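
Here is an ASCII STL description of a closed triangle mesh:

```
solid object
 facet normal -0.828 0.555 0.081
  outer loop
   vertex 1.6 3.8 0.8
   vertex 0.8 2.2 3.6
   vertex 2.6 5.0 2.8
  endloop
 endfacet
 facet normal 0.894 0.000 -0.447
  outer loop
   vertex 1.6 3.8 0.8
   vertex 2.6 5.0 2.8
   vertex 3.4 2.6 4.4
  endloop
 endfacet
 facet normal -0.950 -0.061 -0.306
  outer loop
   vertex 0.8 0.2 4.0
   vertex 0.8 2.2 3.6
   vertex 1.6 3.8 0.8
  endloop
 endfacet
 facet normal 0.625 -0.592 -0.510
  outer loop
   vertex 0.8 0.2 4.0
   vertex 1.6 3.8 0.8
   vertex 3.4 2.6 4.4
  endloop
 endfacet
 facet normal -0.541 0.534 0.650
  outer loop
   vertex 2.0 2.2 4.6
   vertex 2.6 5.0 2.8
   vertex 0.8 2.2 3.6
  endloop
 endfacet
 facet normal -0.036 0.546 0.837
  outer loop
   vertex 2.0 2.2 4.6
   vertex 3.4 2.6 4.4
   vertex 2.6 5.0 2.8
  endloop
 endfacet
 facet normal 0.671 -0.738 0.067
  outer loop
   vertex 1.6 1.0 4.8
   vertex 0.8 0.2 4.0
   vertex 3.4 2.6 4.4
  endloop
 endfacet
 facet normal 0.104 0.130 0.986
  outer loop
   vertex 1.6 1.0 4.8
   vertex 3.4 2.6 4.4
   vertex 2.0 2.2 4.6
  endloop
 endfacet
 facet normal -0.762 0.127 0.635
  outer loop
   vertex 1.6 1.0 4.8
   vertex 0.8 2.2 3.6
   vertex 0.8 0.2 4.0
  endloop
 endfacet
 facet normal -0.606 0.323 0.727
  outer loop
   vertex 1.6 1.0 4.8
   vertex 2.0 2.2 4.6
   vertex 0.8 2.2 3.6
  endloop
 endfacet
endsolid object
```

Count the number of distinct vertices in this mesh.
7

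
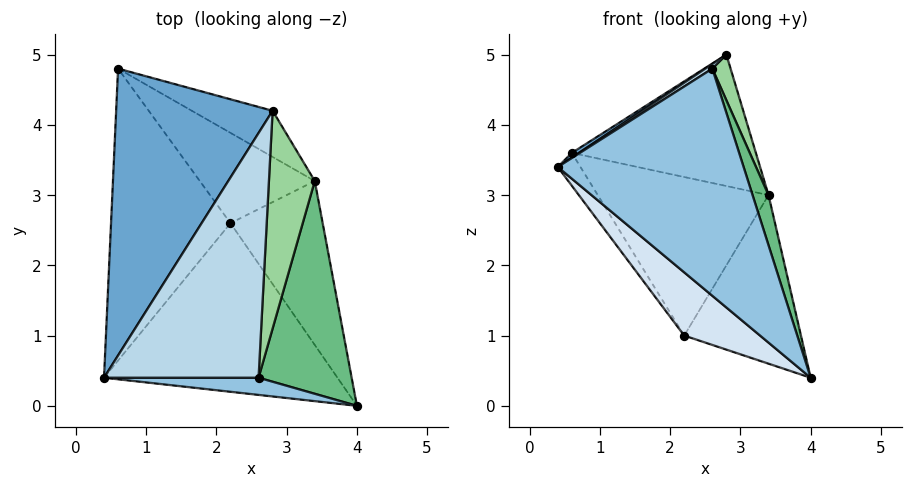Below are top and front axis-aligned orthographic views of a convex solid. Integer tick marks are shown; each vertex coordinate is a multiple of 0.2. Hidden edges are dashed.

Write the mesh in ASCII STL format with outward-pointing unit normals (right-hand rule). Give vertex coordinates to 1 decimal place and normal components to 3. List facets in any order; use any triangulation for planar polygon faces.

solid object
 facet normal -0.539 -0.014 0.842
  outer loop
   vertex 2.8 4.2 5.0
   vertex 0.6 4.8 3.6
   vertex 0.4 0.4 3.4
  endloop
 endfacet
 facet normal -0.048 -0.996 0.075
  outer loop
   vertex 2.6 0.4 4.8
   vertex 0.4 0.4 3.4
   vertex 4.0 0.0 0.4
  endloop
 endfacet
 facet normal -0.537 -0.016 0.844
  outer loop
   vertex 2.6 0.4 4.8
   vertex 2.8 4.2 5.0
   vertex 0.4 0.4 3.4
  endloop
 endfacet
 facet normal -0.634 -0.272 -0.724
  outer loop
   vertex 2.2 2.6 1.0
   vertex 4.0 0.0 0.4
   vertex 0.4 0.4 3.4
  endloop
 endfacet
 facet normal -0.825 0.063 -0.561
  outer loop
   vertex 2.2 2.6 1.0
   vertex 0.4 0.4 3.4
   vertex 0.6 4.8 3.6
  endloop
 endfacet
 facet normal 0.424 0.855 -0.300
  outer loop
   vertex 3.4 3.2 3.0
   vertex 0.6 4.8 3.6
   vertex 2.8 4.2 5.0
  endloop
 endfacet
 facet normal 0.364 0.809 -0.461
  outer loop
   vertex 3.4 3.2 3.0
   vertex 2.2 2.6 1.0
   vertex 0.6 4.8 3.6
  endloop
 endfacet
 facet normal 0.626 0.559 -0.543
  outer loop
   vertex 3.4 3.2 3.0
   vertex 4.0 0.0 0.4
   vertex 2.2 2.6 1.0
  endloop
 endfacet
 facet normal 0.948 -0.073 0.308
  outer loop
   vertex 3.4 3.2 3.0
   vertex 2.6 0.4 4.8
   vertex 4.0 0.0 0.4
  endloop
 endfacet
 facet normal 0.946 -0.066 0.317
  outer loop
   vertex 3.4 3.2 3.0
   vertex 2.8 4.2 5.0
   vertex 2.6 0.4 4.8
  endloop
 endfacet
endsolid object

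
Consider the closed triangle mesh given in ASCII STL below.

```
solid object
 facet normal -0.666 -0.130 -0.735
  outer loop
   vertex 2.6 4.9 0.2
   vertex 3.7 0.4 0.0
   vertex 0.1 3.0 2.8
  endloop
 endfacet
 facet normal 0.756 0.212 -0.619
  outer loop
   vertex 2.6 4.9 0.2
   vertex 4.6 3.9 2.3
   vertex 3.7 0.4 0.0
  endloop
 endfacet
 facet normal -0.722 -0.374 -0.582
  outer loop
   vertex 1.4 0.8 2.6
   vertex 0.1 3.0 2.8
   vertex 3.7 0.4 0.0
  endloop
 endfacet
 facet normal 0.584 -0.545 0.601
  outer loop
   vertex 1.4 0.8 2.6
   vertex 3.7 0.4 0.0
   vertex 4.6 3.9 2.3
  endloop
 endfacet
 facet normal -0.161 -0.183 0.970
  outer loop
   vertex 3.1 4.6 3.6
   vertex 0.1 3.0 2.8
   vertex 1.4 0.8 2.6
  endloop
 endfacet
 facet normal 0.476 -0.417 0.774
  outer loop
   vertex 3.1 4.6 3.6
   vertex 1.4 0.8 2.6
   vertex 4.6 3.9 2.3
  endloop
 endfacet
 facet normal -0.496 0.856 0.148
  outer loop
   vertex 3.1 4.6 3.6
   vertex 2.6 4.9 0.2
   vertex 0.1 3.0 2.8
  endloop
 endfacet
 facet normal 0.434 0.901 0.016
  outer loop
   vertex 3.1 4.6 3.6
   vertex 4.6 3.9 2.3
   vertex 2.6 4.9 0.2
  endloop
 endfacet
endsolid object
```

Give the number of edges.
12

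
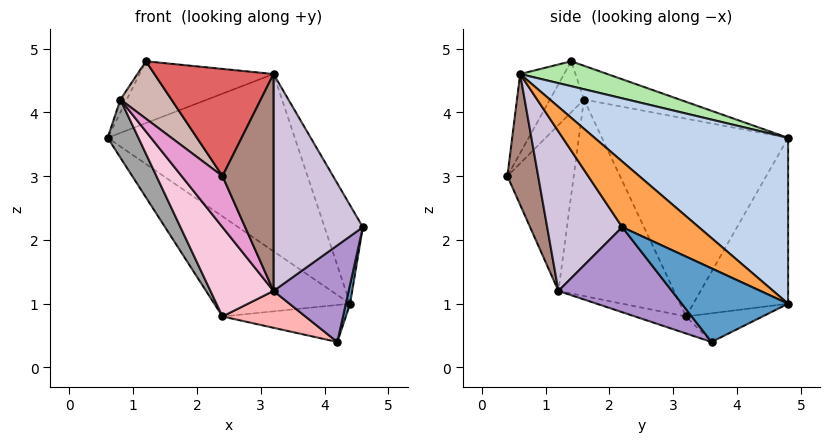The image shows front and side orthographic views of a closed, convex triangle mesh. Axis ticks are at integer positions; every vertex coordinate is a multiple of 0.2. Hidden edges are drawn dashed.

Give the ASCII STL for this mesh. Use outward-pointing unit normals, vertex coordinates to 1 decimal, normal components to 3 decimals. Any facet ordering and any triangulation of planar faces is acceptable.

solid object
 facet normal 0.969 -0.039 -0.245
  outer loop
   vertex 4.4 4.8 1.0
   vertex 4.6 2.2 2.2
   vertex 4.2 3.6 0.4
  endloop
 endfacet
 facet normal 0.496 0.479 0.724
  outer loop
   vertex 4.4 4.8 1.0
   vertex 0.6 4.8 3.6
   vertex 3.2 0.6 4.6
  endloop
 endfacet
 facet normal 0.692 0.346 0.634
  outer loop
   vertex 4.4 4.8 1.0
   vertex 3.2 0.6 4.6
   vertex 4.6 2.2 2.2
  endloop
 endfacet
 facet normal -0.439 0.629 -0.642
  outer loop
   vertex 2.4 3.2 0.8
   vertex 0.6 4.8 3.6
   vertex 4.4 4.8 1.0
  endloop
 endfacet
 facet normal -0.289 0.466 -0.836
  outer loop
   vertex 2.4 3.2 0.8
   vertex 4.4 4.8 1.0
   vertex 4.2 3.6 0.4
  endloop
 endfacet
 facet normal 0.234 0.360 0.903
  outer loop
   vertex 1.2 1.4 4.8
   vertex 3.2 0.6 4.6
   vertex 0.6 4.8 3.6
  endloop
 endfacet
 facet normal -0.332 -0.901 0.279
  outer loop
   vertex 1.2 1.4 4.8
   vertex 2.4 0.4 3.0
   vertex 3.2 0.6 4.6
  endloop
 endfacet
 facet normal -0.156 -0.253 -0.955
  outer loop
   vertex 3.2 1.2 1.2
   vertex 2.4 3.2 0.8
   vertex 4.2 3.6 0.4
  endloop
 endfacet
 facet normal 0.710 -0.470 -0.524
  outer loop
   vertex 3.2 1.2 1.2
   vertex 4.2 3.6 0.4
   vertex 4.6 2.2 2.2
  endloop
 endfacet
 facet normal 0.638 -0.759 -0.134
  outer loop
   vertex 3.2 1.2 1.2
   vertex 4.6 2.2 2.2
   vertex 3.2 0.6 4.6
  endloop
 endfacet
 facet normal 0.511 -0.847 -0.149
  outer loop
   vertex 3.2 1.2 1.2
   vertex 3.2 0.6 4.6
   vertex 2.4 0.4 3.0
  endloop
 endfacet
 facet normal -0.552 -0.829 0.092
  outer loop
   vertex 0.8 1.6 4.2
   vertex 2.4 0.4 3.0
   vertex 1.2 1.4 4.8
  endloop
 endfacet
 facet normal -0.727 -0.447 -0.522
  outer loop
   vertex 0.8 1.6 4.2
   vertex 3.2 1.2 1.2
   vertex 2.4 0.4 3.0
  endloop
 endfacet
 facet normal -0.740 -0.404 -0.538
  outer loop
   vertex 0.8 1.6 4.2
   vertex 2.4 3.2 0.8
   vertex 3.2 1.2 1.2
  endloop
 endfacet
 facet normal -0.868 -0.143 -0.476
  outer loop
   vertex 0.8 1.6 4.2
   vertex 0.6 4.8 3.6
   vertex 2.4 3.2 0.8
  endloop
 endfacet
 facet normal -0.822 0.055 0.566
  outer loop
   vertex 0.8 1.6 4.2
   vertex 1.2 1.4 4.8
   vertex 0.6 4.8 3.6
  endloop
 endfacet
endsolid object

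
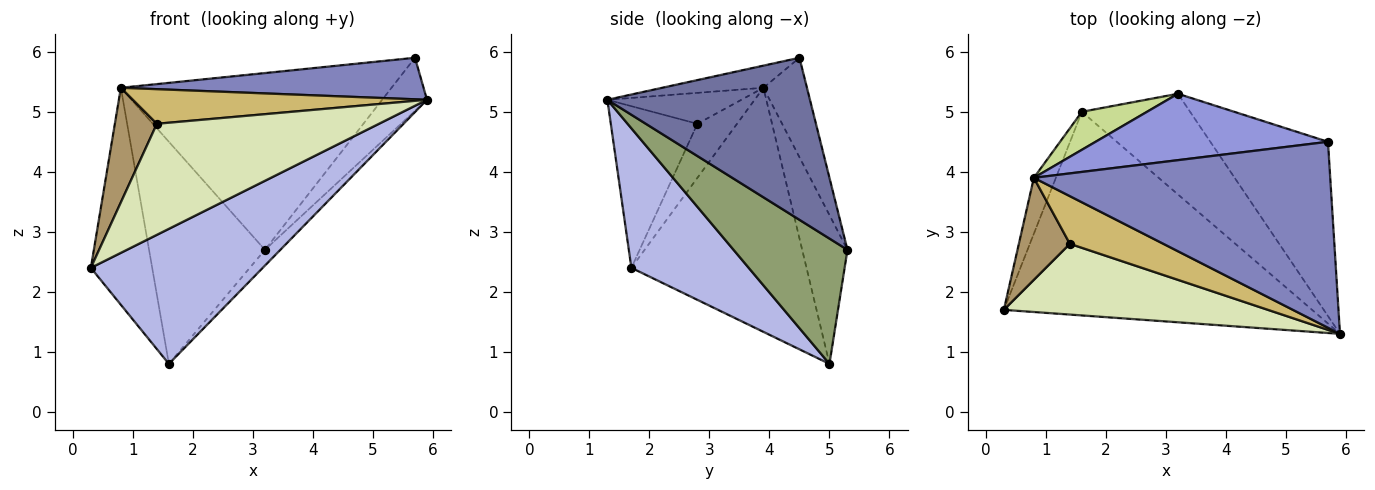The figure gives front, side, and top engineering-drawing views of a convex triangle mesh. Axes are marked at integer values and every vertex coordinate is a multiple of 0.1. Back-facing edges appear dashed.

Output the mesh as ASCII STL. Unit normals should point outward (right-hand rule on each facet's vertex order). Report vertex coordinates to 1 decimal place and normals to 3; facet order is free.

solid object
 facet normal 0.797 0.176 -0.578
  outer loop
   vertex 5.7 4.5 5.9
   vertex 5.9 1.3 5.2
   vertex 3.2 5.3 2.7
  endloop
 endfacet
 facet normal -0.073 -0.217 0.973
  outer loop
   vertex 0.8 3.9 5.4
   vertex 5.9 1.3 5.2
   vertex 5.7 4.5 5.9
  endloop
 endfacet
 facet normal -0.149 0.926 0.348
  outer loop
   vertex 0.8 3.9 5.4
   vertex 5.7 4.5 5.9
   vertex 3.2 5.3 2.7
  endloop
 endfacet
 facet normal 0.353 -0.517 -0.780
  outer loop
   vertex 1.6 5.0 0.8
   vertex 5.9 1.3 5.2
   vertex 0.3 1.7 2.4
  endloop
 endfacet
 facet normal 0.753 0.102 -0.650
  outer loop
   vertex 1.6 5.0 0.8
   vertex 3.2 5.3 2.7
   vertex 5.9 1.3 5.2
  endloop
 endfacet
 facet normal -0.940 0.329 -0.085
  outer loop
   vertex 1.6 5.0 0.8
   vertex 0.3 1.7 2.4
   vertex 0.8 3.9 5.4
  endloop
 endfacet
 facet normal -0.359 0.920 0.157
  outer loop
   vertex 1.6 5.0 0.8
   vertex 0.8 3.9 5.4
   vertex 3.2 5.3 2.7
  endloop
 endfacet
 facet normal -0.312 -0.801 0.510
  outer loop
   vertex 1.4 2.8 4.8
   vertex 0.3 1.7 2.4
   vertex 5.9 1.3 5.2
  endloop
 endfacet
 facet normal -0.576 -0.611 0.544
  outer loop
   vertex 1.4 2.8 4.8
   vertex 0.8 3.9 5.4
   vertex 0.3 1.7 2.4
  endloop
 endfacet
 facet normal -0.259 -0.567 0.782
  outer loop
   vertex 1.4 2.8 4.8
   vertex 5.9 1.3 5.2
   vertex 0.8 3.9 5.4
  endloop
 endfacet
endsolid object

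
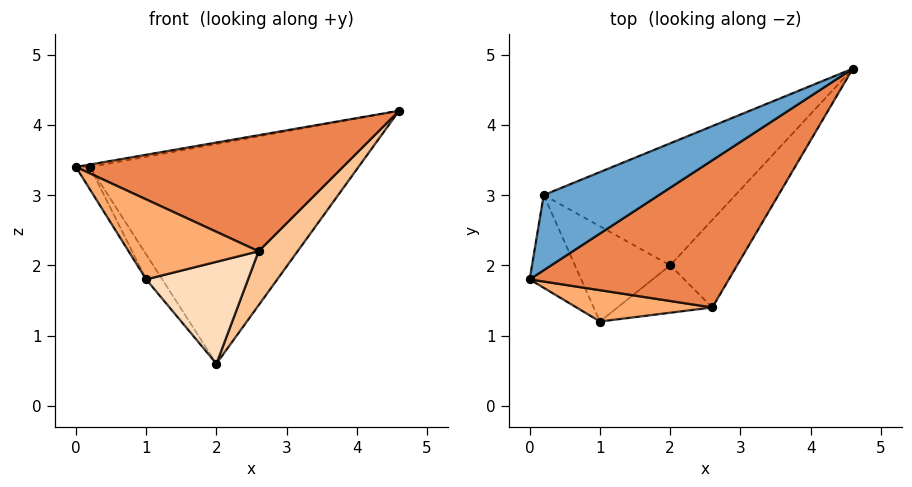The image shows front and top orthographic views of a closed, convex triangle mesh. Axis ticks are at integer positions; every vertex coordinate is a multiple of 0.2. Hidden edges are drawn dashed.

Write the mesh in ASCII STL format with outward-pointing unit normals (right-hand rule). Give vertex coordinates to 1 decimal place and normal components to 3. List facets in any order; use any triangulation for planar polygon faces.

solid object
 facet normal -0.191 0.032 0.981
  outer loop
   vertex 0.2 3.0 3.4
   vertex 0.0 1.8 3.4
   vertex 4.6 4.8 4.2
  endloop
 endfacet
 facet normal -0.260 0.844 -0.469
  outer loop
   vertex 0.2 3.0 3.4
   vertex 4.6 4.8 4.2
   vertex 2.0 2.0 0.6
  endloop
 endfacet
 facet normal -0.816 0.136 -0.561
  outer loop
   vertex 0.2 3.0 3.4
   vertex 1.0 1.2 1.8
   vertex 0.0 1.8 3.4
  endloop
 endfacet
 facet normal -0.806 0.150 -0.572
  outer loop
   vertex 0.2 3.0 3.4
   vertex 2.0 2.0 0.6
   vertex 1.0 1.2 1.8
  endloop
 endfacet
 facet normal 0.258 -0.598 0.759
  outer loop
   vertex 2.6 1.4 2.2
   vertex 4.6 4.8 4.2
   vertex 0.0 1.8 3.4
  endloop
 endfacet
 facet normal 0.025 -0.931 0.365
  outer loop
   vertex 2.6 1.4 2.2
   vertex 0.0 1.8 3.4
   vertex 1.0 1.2 1.8
  endloop
 endfacet
 facet normal 0.867 -0.261 -0.423
  outer loop
   vertex 2.6 1.4 2.2
   vertex 2.0 2.0 0.6
   vertex 4.6 4.8 4.2
  endloop
 endfacet
 facet normal 0.214 -0.886 -0.412
  outer loop
   vertex 2.6 1.4 2.2
   vertex 1.0 1.2 1.8
   vertex 2.0 2.0 0.6
  endloop
 endfacet
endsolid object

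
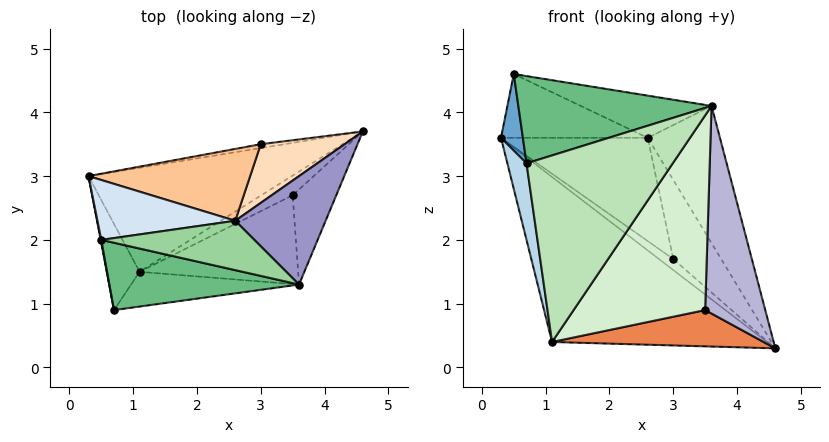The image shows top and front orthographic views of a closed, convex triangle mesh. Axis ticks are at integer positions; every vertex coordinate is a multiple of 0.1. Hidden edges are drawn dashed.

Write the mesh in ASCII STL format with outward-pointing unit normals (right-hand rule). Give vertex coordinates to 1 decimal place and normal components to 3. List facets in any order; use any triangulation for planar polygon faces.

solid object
 facet normal -0.982 -0.189 0.008
  outer loop
   vertex 0.5 2.0 4.6
   vertex 0.3 3.0 3.6
   vertex 0.7 0.9 3.2
  endloop
 endfacet
 facet normal -0.480 0.742 -0.468
  outer loop
   vertex 1.1 1.5 0.4
   vertex 0.3 3.0 3.6
   vertex 4.6 3.7 0.3
  endloop
 endfacet
 facet normal -0.973 -0.153 -0.172
  outer loop
   vertex 1.1 1.5 0.4
   vertex 0.7 0.9 3.2
   vertex 0.3 3.0 3.6
  endloop
 endfacet
 facet normal 0.217 0.712 0.668
  outer loop
   vertex 2.6 2.3 3.6
   vertex 0.3 3.0 3.6
   vertex 0.5 2.0 4.6
  endloop
 endfacet
 facet normal 0.474 -0.774 -0.420
  outer loop
   vertex 3.5 2.7 0.9
   vertex 1.1 1.5 0.4
   vertex 4.6 3.7 0.3
  endloop
 endfacet
 facet normal -0.378 0.874 -0.307
  outer loop
   vertex 3.0 3.5 1.7
   vertex 4.6 3.7 0.3
   vertex 0.3 3.0 3.6
  endloop
 endfacet
 facet normal 0.242 0.796 0.554
  outer loop
   vertex 3.0 3.5 1.7
   vertex 0.3 3.0 3.6
   vertex 2.6 2.3 3.6
  endloop
 endfacet
 facet normal 0.388 0.740 0.549
  outer loop
   vertex 3.0 3.5 1.7
   vertex 2.6 2.3 3.6
   vertex 4.6 3.7 0.3
  endloop
 endfacet
 facet normal -0.080 -0.789 0.609
  outer loop
   vertex 3.6 1.3 4.1
   vertex 0.5 2.0 4.6
   vertex 0.7 0.9 3.2
  endloop
 endfacet
 facet normal 0.260 0.627 0.734
  outer loop
   vertex 3.6 1.3 4.1
   vertex 2.6 2.3 3.6
   vertex 0.5 2.0 4.6
  endloop
 endfacet
 facet normal 0.189 -0.965 -0.180
  outer loop
   vertex 3.6 1.3 4.1
   vertex 0.7 0.9 3.2
   vertex 1.1 1.5 0.4
  endloop
 endfacet
 facet normal 0.476 -0.800 -0.365
  outer loop
   vertex 3.6 1.3 4.1
   vertex 1.1 1.5 0.4
   vertex 3.5 2.7 0.9
  endloop
 endfacet
 facet normal 0.429 0.709 0.560
  outer loop
   vertex 3.6 1.3 4.1
   vertex 4.6 3.7 0.3
   vertex 2.6 2.3 3.6
  endloop
 endfacet
 facet normal 0.514 -0.780 -0.357
  outer loop
   vertex 3.6 1.3 4.1
   vertex 3.5 2.7 0.9
   vertex 4.6 3.7 0.3
  endloop
 endfacet
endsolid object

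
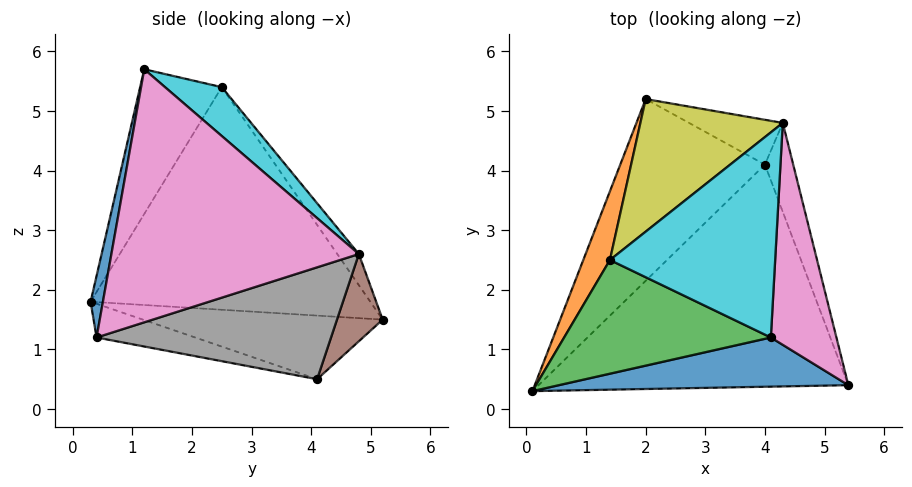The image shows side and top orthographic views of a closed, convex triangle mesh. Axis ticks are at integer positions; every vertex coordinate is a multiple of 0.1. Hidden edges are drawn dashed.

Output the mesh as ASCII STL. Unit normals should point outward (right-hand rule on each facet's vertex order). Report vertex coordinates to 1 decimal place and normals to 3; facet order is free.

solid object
 facet normal 0.040 -0.982 0.186
  outer loop
   vertex 4.1 1.2 5.7
   vertex 0.1 0.3 1.8
   vertex 5.4 0.4 1.2
  endloop
 endfacet
 facet normal -0.924 0.365 0.111
  outer loop
   vertex 1.4 2.5 5.4
   vertex 2.0 5.2 1.5
   vertex 0.1 0.3 1.8
  endloop
 endfacet
 facet normal -0.405 -0.708 0.579
  outer loop
   vertex 1.4 2.5 5.4
   vertex 0.1 0.3 1.8
   vertex 4.1 1.2 5.7
  endloop
 endfacet
 facet normal -0.105 -0.223 -0.969
  outer loop
   vertex 4.0 4.1 0.5
   vertex 5.4 0.4 1.2
   vertex 0.1 0.3 1.8
  endloop
 endfacet
 facet normal -0.401 0.100 -0.911
  outer loop
   vertex 4.0 4.1 0.5
   vertex 0.1 0.3 1.8
   vertex 2.0 5.2 1.5
  endloop
 endfacet
 facet normal 0.317 0.885 -0.340
  outer loop
   vertex 4.3 4.8 2.6
   vertex 4.0 4.1 0.5
   vertex 2.0 5.2 1.5
  endloop
 endfacet
 facet normal 0.956 0.160 0.248
  outer loop
   vertex 4.3 4.8 2.6
   vertex 4.1 1.2 5.7
   vertex 5.4 0.4 1.2
  endloop
 endfacet
 facet normal 0.923 0.305 -0.234
  outer loop
   vertex 4.3 4.8 2.6
   vertex 5.4 0.4 1.2
   vertex 4.0 4.1 0.5
  endloop
 endfacet
 facet normal -0.121 0.825 0.552
  outer loop
   vertex 4.3 4.8 2.6
   vertex 2.0 5.2 1.5
   vertex 1.4 2.5 5.4
  endloop
 endfacet
 facet normal 0.220 0.629 0.745
  outer loop
   vertex 4.3 4.8 2.6
   vertex 1.4 2.5 5.4
   vertex 4.1 1.2 5.7
  endloop
 endfacet
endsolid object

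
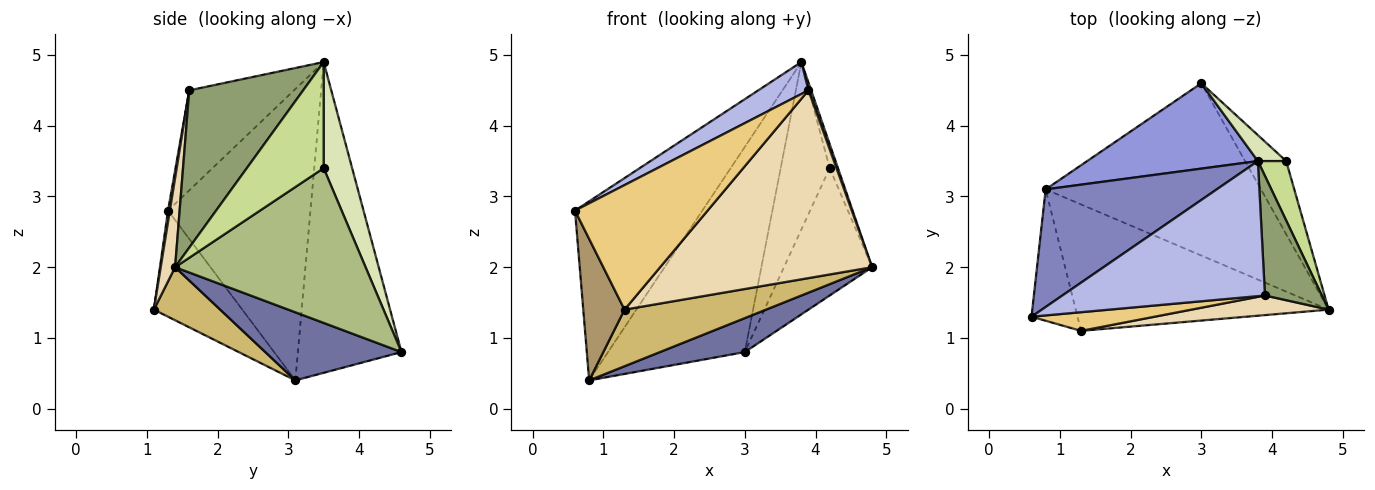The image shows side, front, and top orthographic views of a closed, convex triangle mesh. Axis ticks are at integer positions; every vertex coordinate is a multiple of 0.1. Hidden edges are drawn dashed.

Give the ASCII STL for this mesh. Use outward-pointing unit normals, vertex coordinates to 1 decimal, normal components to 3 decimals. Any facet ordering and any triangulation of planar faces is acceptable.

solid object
 facet normal 0.296 -0.185 -0.937
  outer loop
   vertex 0.8 3.1 0.4
   vertex 3.0 4.6 0.8
   vertex 4.8 1.4 2.0
  endloop
 endfacet
 facet normal -0.683 0.611 0.401
  outer loop
   vertex 0.8 3.1 0.4
   vertex 0.6 1.3 2.8
   vertex 3.8 3.5 4.9
  endloop
 endfacet
 facet normal -0.573 0.757 0.315
  outer loop
   vertex 0.8 3.1 0.4
   vertex 3.8 3.5 4.9
   vertex 3.0 4.6 0.8
  endloop
 endfacet
 facet normal -0.433 -0.207 0.877
  outer loop
   vertex 3.9 1.6 4.5
   vertex 3.8 3.5 4.9
   vertex 0.6 1.3 2.8
  endloop
 endfacet
 facet normal 0.940 -0.022 0.340
  outer loop
   vertex 3.9 1.6 4.5
   vertex 4.8 1.4 2.0
   vertex 3.8 3.5 4.9
  endloop
 endfacet
 facet normal 0.882 0.408 -0.234
  outer loop
   vertex 4.2 3.5 3.4
   vertex 4.8 1.4 2.0
   vertex 3.0 4.6 0.8
  endloop
 endfacet
 facet normal 0.961 0.104 0.256
  outer loop
   vertex 4.2 3.5 3.4
   vertex 3.8 3.5 4.9
   vertex 4.8 1.4 2.0
  endloop
 endfacet
 facet normal 0.498 0.857 0.133
  outer loop
   vertex 4.2 3.5 3.4
   vertex 3.0 4.6 0.8
   vertex 3.8 3.5 4.9
  endloop
 endfacet
 facet normal -0.843 -0.394 -0.366
  outer loop
   vertex 1.3 1.1 1.4
   vertex 0.6 1.3 2.8
   vertex 0.8 3.1 0.4
  endloop
 endfacet
 facet normal 0.188 -0.401 -0.896
  outer loop
   vertex 1.3 1.1 1.4
   vertex 0.8 3.1 0.4
   vertex 4.8 1.4 2.0
  endloop
 endfacet
 facet normal 0.014 -0.989 0.148
  outer loop
   vertex 1.3 1.1 1.4
   vertex 3.9 1.6 4.5
   vertex 0.6 1.3 2.8
  endloop
 endfacet
 facet normal 0.067 -0.992 0.104
  outer loop
   vertex 1.3 1.1 1.4
   vertex 4.8 1.4 2.0
   vertex 3.9 1.6 4.5
  endloop
 endfacet
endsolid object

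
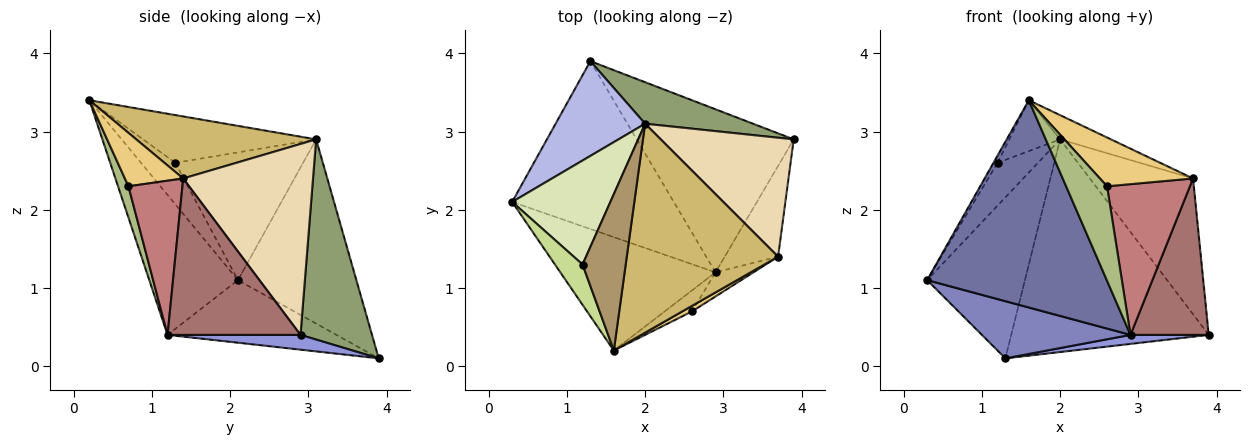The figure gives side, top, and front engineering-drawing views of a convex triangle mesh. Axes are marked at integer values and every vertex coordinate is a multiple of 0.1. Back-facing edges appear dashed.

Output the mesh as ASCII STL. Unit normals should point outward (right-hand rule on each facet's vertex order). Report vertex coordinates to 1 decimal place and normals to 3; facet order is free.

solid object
 facet normal -0.397 -0.805 -0.441
  outer loop
   vertex 2.9 1.2 0.4
   vertex 1.6 0.2 3.4
   vertex 0.3 2.1 1.1
  endloop
 endfacet
 facet normal -0.344 -0.303 -0.889
  outer loop
   vertex 2.9 1.2 0.4
   vertex 0.3 2.1 1.1
   vertex 1.3 3.9 0.1
  endloop
 endfacet
 facet normal 0.094 -0.055 -0.994
  outer loop
   vertex 2.9 1.2 0.4
   vertex 1.3 3.9 0.1
   vertex 3.9 2.9 0.4
  endloop
 endfacet
 facet normal -0.722 0.596 0.351
  outer loop
   vertex 2.0 3.1 2.9
   vertex 1.3 3.9 0.1
   vertex 0.3 2.1 1.1
  endloop
 endfacet
 facet normal 0.335 0.925 0.181
  outer loop
   vertex 2.0 3.1 2.9
   vertex 3.9 2.9 0.4
   vertex 1.3 3.9 0.1
  endloop
 endfacet
 facet normal 0.241 -0.947 -0.211
  outer loop
   vertex 2.6 0.7 2.3
   vertex 1.6 0.2 3.4
   vertex 2.9 1.2 0.4
  endloop
 endfacet
 facet normal -0.829 0.099 0.550
  outer loop
   vertex 1.2 1.3 2.6
   vertex 0.3 2.1 1.1
   vertex 1.6 0.2 3.4
  endloop
 endfacet
 facet normal -0.769 0.243 0.591
  outer loop
   vertex 1.2 1.3 2.6
   vertex 2.0 3.1 2.9
   vertex 0.3 2.1 1.1
  endloop
 endfacet
 facet normal -0.725 0.213 0.655
  outer loop
   vertex 1.2 1.3 2.6
   vertex 1.6 0.2 3.4
   vertex 2.0 3.1 2.9
  endloop
 endfacet
 facet normal 0.377 0.107 0.920
  outer loop
   vertex 3.7 1.4 2.4
   vertex 2.0 3.1 2.9
   vertex 1.6 0.2 3.4
  endloop
 endfacet
 facet normal 0.528 -0.844 0.097
  outer loop
   vertex 3.7 1.4 2.4
   vertex 1.6 0.2 3.4
   vertex 2.6 0.7 2.3
  endloop
 endfacet
 facet normal 0.687 0.546 0.479
  outer loop
   vertex 3.7 1.4 2.4
   vertex 3.9 2.9 0.4
   vertex 2.0 3.1 2.9
  endloop
 endfacet
 facet normal 0.827 -0.486 -0.282
  outer loop
   vertex 3.7 1.4 2.4
   vertex 2.9 1.2 0.4
   vertex 3.9 2.9 0.4
  endloop
 endfacet
 facet normal 0.541 -0.831 -0.133
  outer loop
   vertex 3.7 1.4 2.4
   vertex 2.6 0.7 2.3
   vertex 2.9 1.2 0.4
  endloop
 endfacet
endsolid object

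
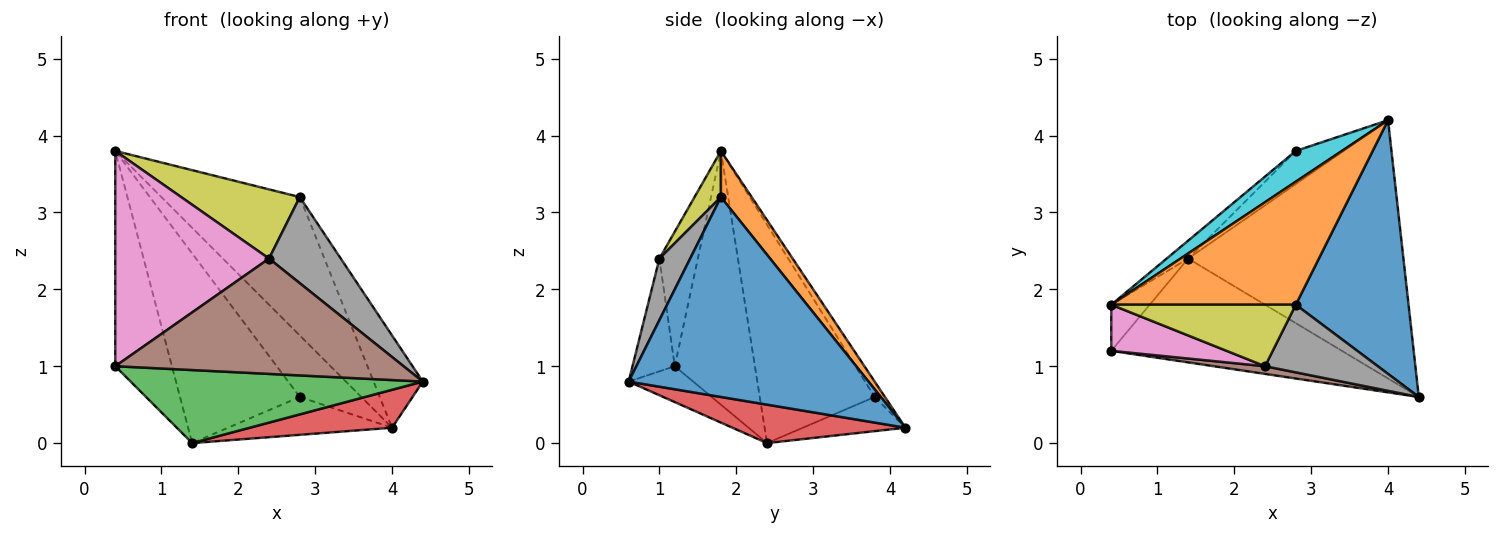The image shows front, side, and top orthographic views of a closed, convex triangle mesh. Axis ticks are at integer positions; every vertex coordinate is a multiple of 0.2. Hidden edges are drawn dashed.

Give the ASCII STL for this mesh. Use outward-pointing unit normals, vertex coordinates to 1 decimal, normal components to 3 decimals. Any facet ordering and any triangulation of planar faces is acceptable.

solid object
 facet normal 0.857 0.176 0.484
  outer loop
   vertex 2.8 1.8 3.2
   vertex 4.4 0.6 0.8
   vertex 4.0 4.2 0.2
  endloop
 endfacet
 facet normal 0.164 0.737 0.655
  outer loop
   vertex 2.8 1.8 3.2
   vertex 4.0 4.2 0.2
   vertex 0.4 1.8 3.8
  endloop
 endfacet
 facet normal -0.126 -0.571 -0.811
  outer loop
   vertex 1.4 2.4 0.0
   vertex 4.4 0.6 0.8
   vertex 0.4 1.2 1.0
  endloop
 endfacet
 facet normal 0.174 -0.143 -0.974
  outer loop
   vertex 1.4 2.4 0.0
   vertex 4.0 4.2 0.2
   vertex 4.4 0.6 0.8
  endloop
 endfacet
 facet normal -0.810 0.573 -0.123
  outer loop
   vertex 1.4 2.4 0.0
   vertex 0.4 1.2 1.0
   vertex 0.4 1.8 3.8
  endloop
 endfacet
 facet normal -0.145 -0.987 0.066
  outer loop
   vertex 2.4 1.0 2.4
   vertex 0.4 1.2 1.0
   vertex 4.4 0.6 0.8
  endloop
 endfacet
 facet normal -0.237 -0.950 0.204
  outer loop
   vertex 2.4 1.0 2.4
   vertex 0.4 1.8 3.8
   vertex 0.4 1.2 1.0
  endloop
 endfacet
 facet normal 0.319 -0.745 0.585
  outer loop
   vertex 2.4 1.0 2.4
   vertex 4.4 0.6 0.8
   vertex 2.8 1.8 3.2
  endloop
 endfacet
 facet normal 0.164 -0.737 0.655
  outer loop
   vertex 2.4 1.0 2.4
   vertex 2.8 1.8 3.2
   vertex 0.4 1.8 3.8
  endloop
 endfacet
 facet normal -0.147 0.885 0.442
  outer loop
   vertex 2.8 3.8 0.6
   vertex 0.4 1.8 3.8
   vertex 4.0 4.2 0.2
  endloop
 endfacet
 facet normal -0.426 0.681 -0.596
  outer loop
   vertex 2.8 3.8 0.6
   vertex 4.0 4.2 0.2
   vertex 1.4 2.4 0.0
  endloop
 endfacet
 facet normal -0.691 0.720 -0.068
  outer loop
   vertex 2.8 3.8 0.6
   vertex 1.4 2.4 0.0
   vertex 0.4 1.8 3.8
  endloop
 endfacet
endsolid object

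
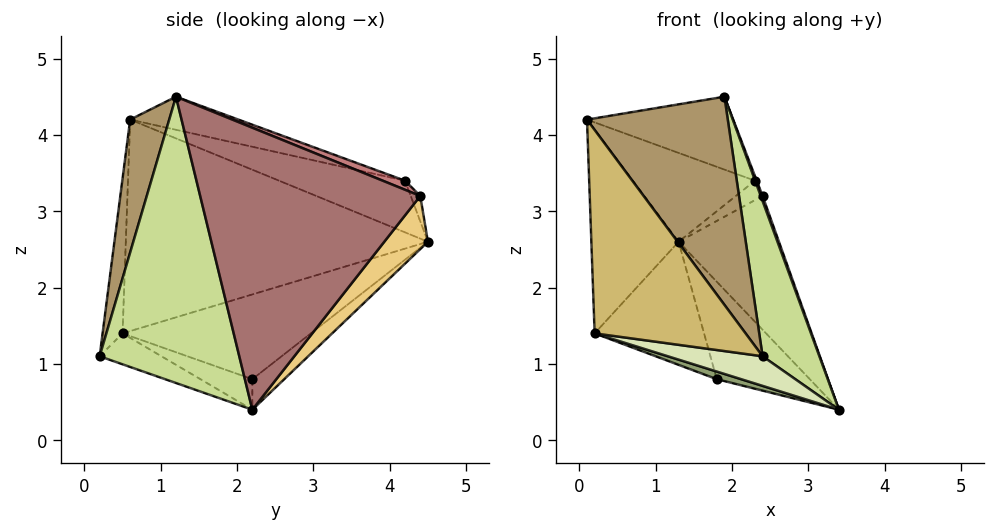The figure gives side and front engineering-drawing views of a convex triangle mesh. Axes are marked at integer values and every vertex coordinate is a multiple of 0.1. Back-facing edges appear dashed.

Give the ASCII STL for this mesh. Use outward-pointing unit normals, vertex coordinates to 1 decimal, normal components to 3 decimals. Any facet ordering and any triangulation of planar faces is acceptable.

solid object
 facet normal -0.960 0.277 -0.044
  outer loop
   vertex 0.2 0.5 1.4
   vertex 0.1 0.6 4.2
   vertex 1.3 4.5 2.6
  endloop
 endfacet
 facet normal -0.469 0.455 0.757
  outer loop
   vertex 2.3 4.2 3.4
   vertex 1.3 4.5 2.6
   vertex 0.1 0.6 4.2
  endloop
 endfacet
 facet normal -0.270 0.363 0.892
  outer loop
   vertex 2.3 4.2 3.4
   vertex 0.1 0.6 4.2
   vertex 1.9 1.2 4.5
  endloop
 endfacet
 facet normal -0.198 0.577 -0.792
  outer loop
   vertex 1.8 2.2 0.8
   vertex 1.3 4.5 2.6
   vertex 3.4 2.2 0.4
  endloop
 endfacet
 facet normal -0.241 -0.113 -0.964
  outer loop
   vertex 1.8 2.2 0.8
   vertex 3.4 2.2 0.4
   vertex 0.2 0.5 1.4
  endloop
 endfacet
 facet normal -0.648 0.377 -0.662
  outer loop
   vertex 1.8 2.2 0.8
   vertex 0.2 0.5 1.4
   vertex 1.3 4.5 2.6
  endloop
 endfacet
 facet normal 0.899 -0.366 0.240
  outer loop
   vertex 2.4 0.2 1.1
   vertex 3.4 2.2 0.4
   vertex 1.9 1.2 4.5
  endloop
 endfacet
 facet normal -0.164 -0.252 -0.954
  outer loop
   vertex 2.4 0.2 1.1
   vertex 0.2 0.5 1.4
   vertex 3.4 2.2 0.4
  endloop
 endfacet
 facet normal 0.254 -0.917 0.307
  outer loop
   vertex 2.4 0.2 1.1
   vertex 1.9 1.2 4.5
   vertex 0.1 0.6 4.2
  endloop
 endfacet
 facet normal -0.131 -0.991 0.031
  outer loop
   vertex 2.4 0.2 1.1
   vertex 0.1 0.6 4.2
   vertex 0.2 0.5 1.4
  endloop
 endfacet
 facet normal 0.345 0.794 -0.501
  outer loop
   vertex 2.4 4.4 3.2
   vertex 3.4 2.2 0.4
   vertex 1.3 4.5 2.6
  endloop
 endfacet
 facet normal -0.266 0.745 0.612
  outer loop
   vertex 2.4 4.4 3.2
   vertex 1.3 4.5 2.6
   vertex 2.3 4.2 3.4
  endloop
 endfacet
 facet normal 0.940 -0.008 0.342
  outer loop
   vertex 2.4 4.4 3.2
   vertex 1.9 1.2 4.5
   vertex 3.4 2.2 0.4
  endloop
 endfacet
 facet normal 0.863 0.068 0.500
  outer loop
   vertex 2.4 4.4 3.2
   vertex 2.3 4.2 3.4
   vertex 1.9 1.2 4.5
  endloop
 endfacet
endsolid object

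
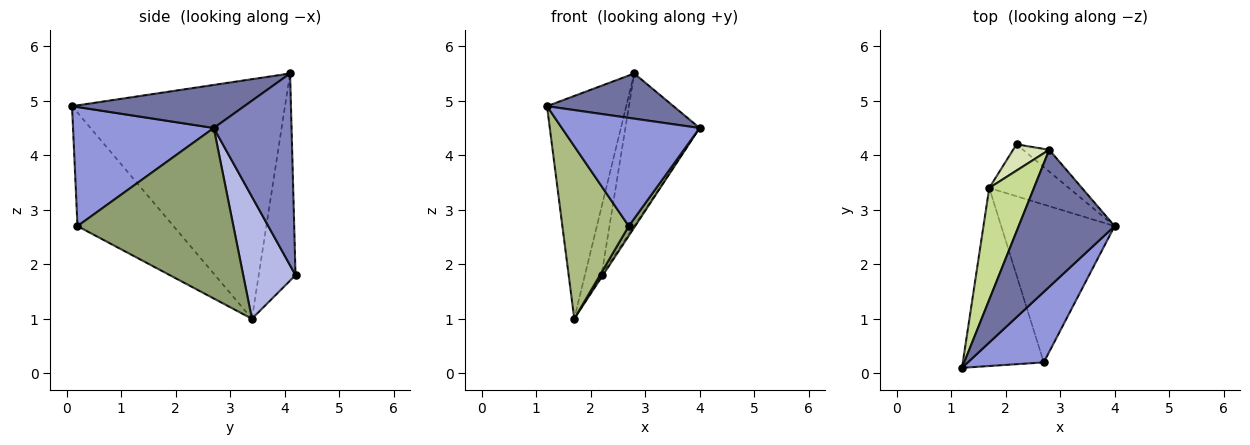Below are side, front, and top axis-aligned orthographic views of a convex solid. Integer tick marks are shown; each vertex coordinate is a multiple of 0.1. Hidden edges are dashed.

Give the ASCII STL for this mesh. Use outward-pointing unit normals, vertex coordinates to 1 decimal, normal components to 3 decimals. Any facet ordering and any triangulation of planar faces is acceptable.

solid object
 facet normal 0.392 -0.288 0.874
  outer loop
   vertex 2.8 4.1 5.5
   vertex 1.2 0.1 4.9
   vertex 4.0 2.7 4.5
  endloop
 endfacet
 facet normal 0.720 0.687 -0.098
  outer loop
   vertex 2.8 4.1 5.5
   vertex 4.0 2.7 4.5
   vertex 2.2 4.2 1.8
  endloop
 endfacet
 facet normal 0.650 -0.637 0.414
  outer loop
   vertex 2.7 0.2 2.7
   vertex 4.0 2.7 4.5
   vertex 1.2 0.1 4.9
  endloop
 endfacet
 facet normal 0.838 0.022 -0.546
  outer loop
   vertex 1.7 3.4 1.0
   vertex 2.2 4.2 1.8
   vertex 4.0 2.7 4.5
  endloop
 endfacet
 facet normal 0.832 -0.034 -0.554
  outer loop
   vertex 1.7 3.4 1.0
   vertex 4.0 2.7 4.5
   vertex 2.7 0.2 2.7
  endloop
 endfacet
 facet normal -0.709 -0.491 -0.506
  outer loop
   vertex 1.7 3.4 1.0
   vertex 2.7 0.2 2.7
   vertex 1.2 0.1 4.9
  endloop
 endfacet
 facet normal -0.923 0.343 0.172
  outer loop
   vertex 1.7 3.4 1.0
   vertex 1.2 0.1 4.9
   vertex 2.8 4.1 5.5
  endloop
 endfacet
 facet normal -0.900 0.406 0.157
  outer loop
   vertex 1.7 3.4 1.0
   vertex 2.8 4.1 5.5
   vertex 2.2 4.2 1.8
  endloop
 endfacet
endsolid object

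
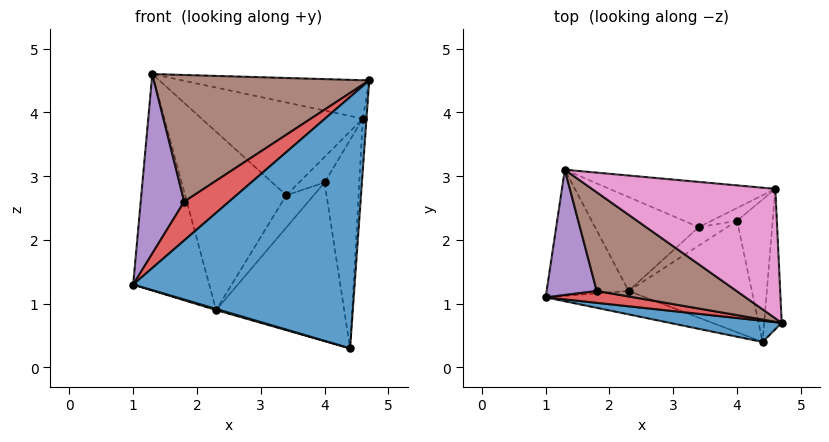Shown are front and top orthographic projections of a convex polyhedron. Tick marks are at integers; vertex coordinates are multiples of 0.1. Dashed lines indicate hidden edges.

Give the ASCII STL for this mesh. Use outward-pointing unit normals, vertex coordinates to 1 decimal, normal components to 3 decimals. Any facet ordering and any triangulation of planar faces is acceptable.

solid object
 facet normal -0.178 -0.981 0.083
  outer loop
   vertex 4.4 0.4 0.3
   vertex 4.7 0.7 4.5
   vertex 1.0 1.1 1.3
  endloop
 endfacet
 facet normal -0.216 0.844 -0.492
  outer loop
   vertex 2.3 1.2 0.9
   vertex 1.0 1.1 1.3
   vertex 1.3 3.1 4.6
  endloop
 endfacet
 facet normal -0.291 -0.046 -0.956
  outer loop
   vertex 2.3 1.2 0.9
   vertex 4.4 0.4 0.3
   vertex 1.0 1.1 1.3
  endloop
 endfacet
 facet normal -0.336 -0.900 0.276
  outer loop
   vertex 1.8 1.2 2.6
   vertex 1.0 1.1 1.3
   vertex 4.7 0.7 4.5
  endloop
 endfacet
 facet normal -0.637 -0.632 0.441
  outer loop
   vertex 1.8 1.2 2.6
   vertex 1.3 3.1 4.6
   vertex 1.0 1.1 1.3
  endloop
 endfacet
 facet normal -0.474 -0.694 0.541
  outer loop
   vertex 1.8 1.2 2.6
   vertex 4.7 0.7 4.5
   vertex 1.3 3.1 4.6
  endloop
 endfacet
 facet normal 0.223 0.278 0.934
  outer loop
   vertex 4.6 2.8 3.9
   vertex 1.3 3.1 4.6
   vertex 4.7 0.7 4.5
  endloop
 endfacet
 facet normal 0.997 0.027 -0.073
  outer loop
   vertex 4.6 2.8 3.9
   vertex 4.7 0.7 4.5
   vertex 4.4 0.4 0.3
  endloop
 endfacet
 facet normal -0.042 0.884 -0.465
  outer loop
   vertex 3.4 2.2 2.7
   vertex 2.3 1.2 0.9
   vertex 1.3 3.1 4.6
  endloop
 endfacet
 facet normal -0.011 0.899 -0.438
  outer loop
   vertex 3.4 2.2 2.7
   vertex 1.3 3.1 4.6
   vertex 4.6 2.8 3.9
  endloop
 endfacet
 facet normal 0.146 0.809 -0.569
  outer loop
   vertex 4.0 2.3 2.9
   vertex 4.4 0.4 0.3
   vertex 2.3 1.2 0.9
  endloop
 endfacet
 facet normal 0.245 0.800 -0.547
  outer loop
   vertex 4.0 2.3 2.9
   vertex 4.6 2.8 3.9
   vertex 4.4 0.4 0.3
  endloop
 endfacet
 facet normal 0.020 0.869 -0.495
  outer loop
   vertex 4.0 2.3 2.9
   vertex 2.3 1.2 0.9
   vertex 3.4 2.2 2.7
  endloop
 endfacet
 facet normal 0.000 0.894 -0.447
  outer loop
   vertex 4.0 2.3 2.9
   vertex 3.4 2.2 2.7
   vertex 4.6 2.8 3.9
  endloop
 endfacet
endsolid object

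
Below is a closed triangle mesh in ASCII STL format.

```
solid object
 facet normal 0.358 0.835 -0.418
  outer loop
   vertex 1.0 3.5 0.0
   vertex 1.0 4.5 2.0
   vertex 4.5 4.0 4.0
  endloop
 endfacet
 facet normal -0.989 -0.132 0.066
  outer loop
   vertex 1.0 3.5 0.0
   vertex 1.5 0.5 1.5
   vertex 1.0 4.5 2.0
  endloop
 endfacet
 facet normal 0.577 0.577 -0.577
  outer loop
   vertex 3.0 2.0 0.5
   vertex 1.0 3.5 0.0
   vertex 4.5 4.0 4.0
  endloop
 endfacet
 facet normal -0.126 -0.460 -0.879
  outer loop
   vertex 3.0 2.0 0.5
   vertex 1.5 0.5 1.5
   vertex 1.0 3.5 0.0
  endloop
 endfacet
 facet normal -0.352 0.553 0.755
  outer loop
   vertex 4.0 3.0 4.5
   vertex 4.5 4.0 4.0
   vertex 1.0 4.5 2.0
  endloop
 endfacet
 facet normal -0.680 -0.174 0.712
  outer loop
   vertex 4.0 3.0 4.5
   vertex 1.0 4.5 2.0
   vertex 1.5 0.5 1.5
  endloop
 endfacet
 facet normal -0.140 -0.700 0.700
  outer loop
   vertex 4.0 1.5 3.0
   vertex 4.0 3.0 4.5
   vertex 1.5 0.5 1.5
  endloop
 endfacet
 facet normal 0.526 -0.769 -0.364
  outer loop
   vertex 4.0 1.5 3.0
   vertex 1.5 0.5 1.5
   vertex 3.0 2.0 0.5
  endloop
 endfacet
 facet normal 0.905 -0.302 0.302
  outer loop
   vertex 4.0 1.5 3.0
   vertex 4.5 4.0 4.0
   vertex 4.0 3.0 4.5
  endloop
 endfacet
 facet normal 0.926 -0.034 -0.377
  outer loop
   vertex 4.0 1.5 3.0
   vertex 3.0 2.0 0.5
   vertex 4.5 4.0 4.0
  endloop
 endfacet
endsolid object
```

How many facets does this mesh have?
10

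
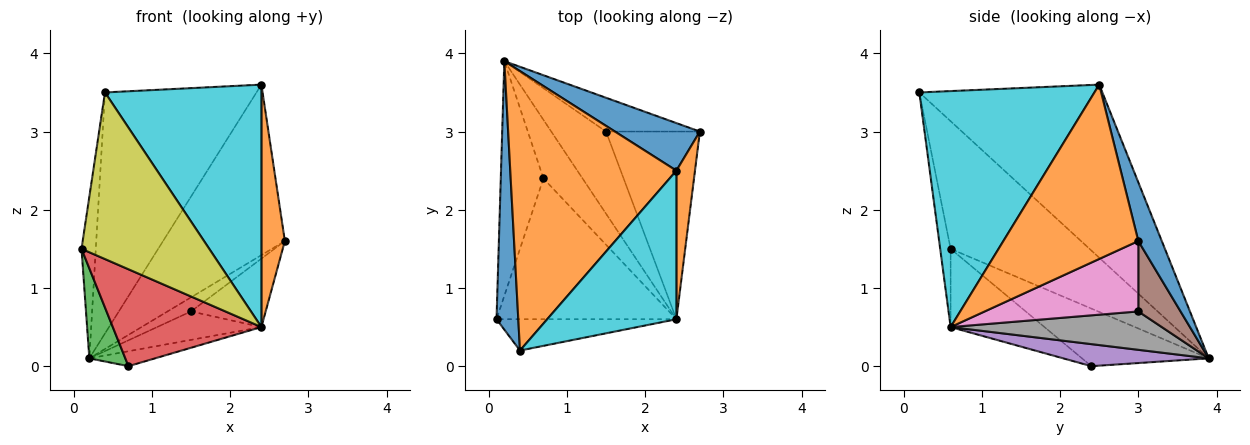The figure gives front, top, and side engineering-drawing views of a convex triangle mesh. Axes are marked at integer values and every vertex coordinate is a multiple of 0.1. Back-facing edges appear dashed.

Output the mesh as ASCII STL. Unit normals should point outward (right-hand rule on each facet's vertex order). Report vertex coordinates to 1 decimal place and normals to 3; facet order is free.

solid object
 facet normal 0.182 0.947 0.264
  outer loop
   vertex 2.4 2.5 3.6
   vertex 2.7 3.0 1.6
   vertex 0.2 3.9 0.1
  endloop
 endfacet
 facet normal 0.980 -0.170 0.104
  outer loop
   vertex 2.4 0.6 0.5
   vertex 2.7 3.0 1.6
   vertex 2.4 2.5 3.6
  endloop
 endfacet
 facet normal -0.783 -0.222 -0.580
  outer loop
   vertex 0.7 2.4 0.0
   vertex 0.1 0.6 1.5
   vertex 0.2 3.9 0.1
  endloop
 endfacet
 facet normal -0.337 -0.534 -0.775
  outer loop
   vertex 0.7 2.4 0.0
   vertex 2.4 0.6 0.5
   vertex 0.1 0.6 1.5
  endloop
 endfacet
 facet normal 0.479 0.216 -0.850
  outer loop
   vertex 0.7 2.4 0.0
   vertex 0.2 3.9 0.1
   vertex 2.4 0.6 0.5
  endloop
 endfacet
 facet normal 0.569 0.316 -0.759
  outer loop
   vertex 1.5 3.0 0.7
   vertex 0.2 3.9 0.1
   vertex 2.7 3.0 1.6
  endloop
 endfacet
 facet normal 0.576 0.280 -0.768
  outer loop
   vertex 1.5 3.0 0.7
   vertex 2.7 3.0 1.6
   vertex 2.4 0.6 0.5
  endloop
 endfacet
 facet normal 0.552 0.273 -0.788
  outer loop
   vertex 1.5 3.0 0.7
   vertex 2.4 0.6 0.5
   vertex 0.2 3.9 0.1
  endloop
 endfacet
 facet normal -0.080 -0.980 -0.184
  outer loop
   vertex 0.4 0.2 3.5
   vertex 0.1 0.6 1.5
   vertex 2.4 0.6 0.5
  endloop
 endfacet
 facet normal 0.690 -0.617 0.378
  outer loop
   vertex 0.4 0.2 3.5
   vertex 2.4 0.6 0.5
   vertex 2.4 2.5 3.6
  endloop
 endfacet
 facet normal -0.981 0.101 0.167
  outer loop
   vertex 0.4 0.2 3.5
   vertex 0.2 3.9 0.1
   vertex 0.1 0.6 1.5
  endloop
 endfacet
 facet normal -0.619 0.513 0.594
  outer loop
   vertex 0.4 0.2 3.5
   vertex 2.4 2.5 3.6
   vertex 0.2 3.9 0.1
  endloop
 endfacet
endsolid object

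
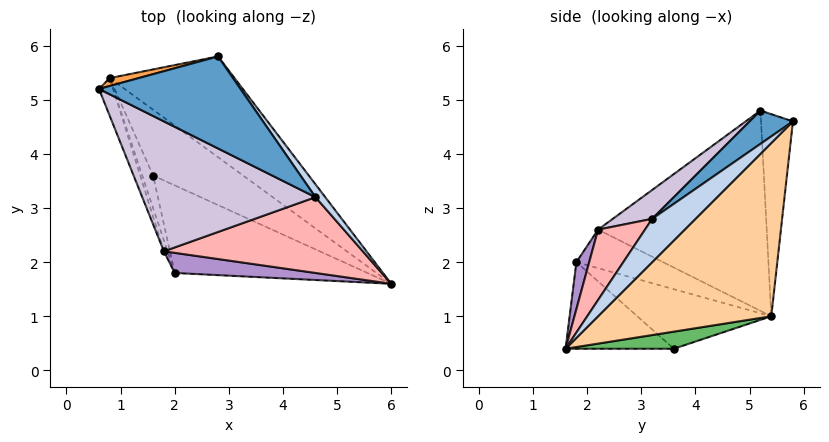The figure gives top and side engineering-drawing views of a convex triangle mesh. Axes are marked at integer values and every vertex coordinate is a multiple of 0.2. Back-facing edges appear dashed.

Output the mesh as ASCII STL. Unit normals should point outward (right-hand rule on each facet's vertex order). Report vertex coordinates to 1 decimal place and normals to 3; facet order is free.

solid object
 facet normal 0.204 -0.458 0.865
  outer loop
   vertex 4.6 3.2 2.8
   vertex 2.8 5.8 4.6
   vertex 0.6 5.2 4.8
  endloop
 endfacet
 facet normal 0.864 0.463 0.196
  outer loop
   vertex 4.6 3.2 2.8
   vertex 6.0 1.6 0.4
   vertex 2.8 5.8 4.6
  endloop
 endfacet
 facet normal -0.260 0.965 0.037
  outer loop
   vertex 0.8 5.4 1.0
   vertex 0.6 5.2 4.8
   vertex 2.8 5.8 4.6
  endloop
 endfacet
 facet normal 0.519 0.769 -0.374
  outer loop
   vertex 0.8 5.4 1.0
   vertex 2.8 5.8 4.6
   vertex 6.0 1.6 0.4
  endloop
 endfacet
 facet normal 0.173 0.380 -0.909
  outer loop
   vertex 0.8 5.4 1.0
   vertex 6.0 1.6 0.4
   vertex 1.6 3.6 0.4
  endloop
 endfacet
 facet normal -0.304 -0.670 -0.677
  outer loop
   vertex 2.0 1.8 2.0
   vertex 1.6 3.6 0.4
   vertex 6.0 1.6 0.4
  endloop
 endfacet
 facet normal -0.920 -0.353 -0.167
  outer loop
   vertex 2.0 1.8 2.0
   vertex 0.8 5.4 1.0
   vertex 1.6 3.6 0.4
  endloop
 endfacet
 facet normal 0.222 -0.747 0.627
  outer loop
   vertex 1.8 2.2 2.6
   vertex 6.0 1.6 0.4
   vertex 4.6 3.2 2.8
  endloop
 endfacet
 facet normal 0.196 -0.784 0.588
  outer loop
   vertex 1.8 2.2 2.6
   vertex 2.0 1.8 2.0
   vertex 6.0 1.6 0.4
  endloop
 endfacet
 facet normal 0.137 -0.549 0.824
  outer loop
   vertex 1.8 2.2 2.6
   vertex 4.6 3.2 2.8
   vertex 0.6 5.2 4.8
  endloop
 endfacet
 facet normal -0.942 -0.328 -0.067
  outer loop
   vertex 1.8 2.2 2.6
   vertex 0.6 5.2 4.8
   vertex 0.8 5.4 1.0
  endloop
 endfacet
 facet normal -0.937 -0.337 -0.088
  outer loop
   vertex 1.8 2.2 2.6
   vertex 0.8 5.4 1.0
   vertex 2.0 1.8 2.0
  endloop
 endfacet
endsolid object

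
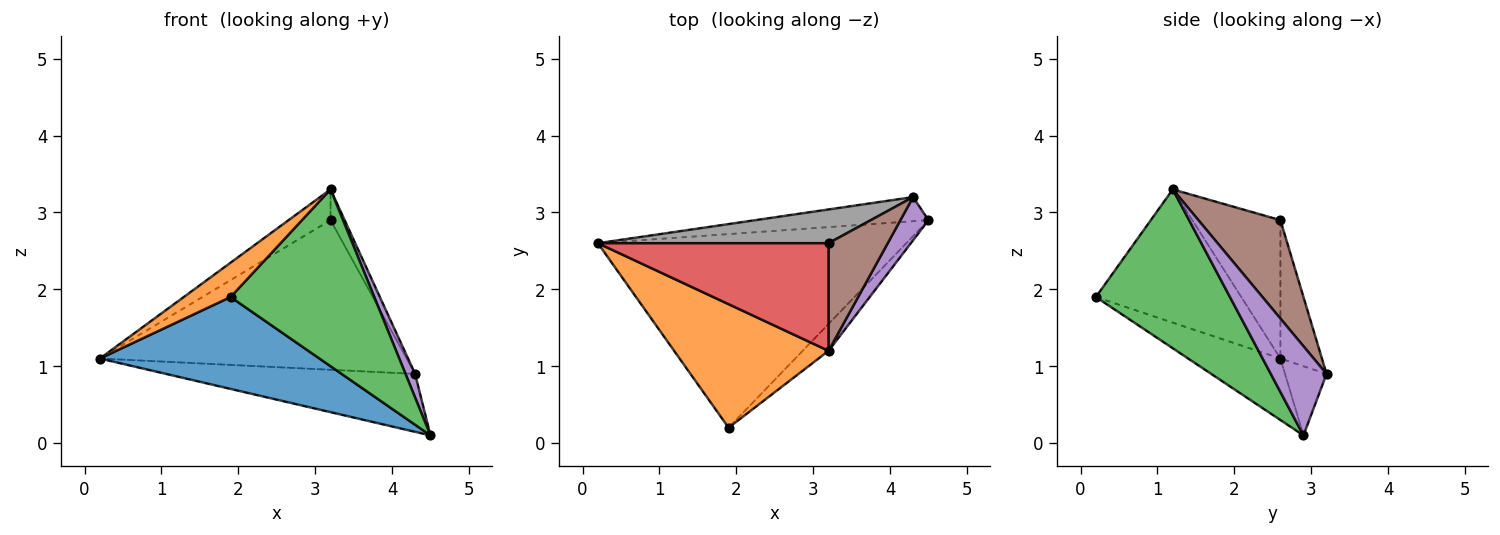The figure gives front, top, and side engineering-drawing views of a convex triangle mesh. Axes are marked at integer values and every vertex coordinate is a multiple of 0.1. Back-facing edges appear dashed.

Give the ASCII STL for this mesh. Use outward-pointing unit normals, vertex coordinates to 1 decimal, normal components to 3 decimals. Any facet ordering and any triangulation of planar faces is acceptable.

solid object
 facet normal -0.177 -0.422 -0.889
  outer loop
   vertex 1.9 0.2 1.9
   vertex 0.2 2.6 1.1
   vertex 4.5 2.9 0.1
  endloop
 endfacet
 facet normal -0.639 -0.206 0.741
  outer loop
   vertex 3.2 1.2 3.3
   vertex 0.2 2.6 1.1
   vertex 1.9 0.2 1.9
  endloop
 endfacet
 facet normal 0.678 -0.727 -0.111
  outer loop
   vertex 3.2 1.2 3.3
   vertex 1.9 0.2 1.9
   vertex 4.5 2.9 0.1
  endloop
 endfacet
 facet normal -0.500 0.238 0.833
  outer loop
   vertex 3.2 2.6 2.9
   vertex 0.2 2.6 1.1
   vertex 3.2 1.2 3.3
  endloop
 endfacet
 facet normal 0.941 -0.162 0.296
  outer loop
   vertex 4.3 3.2 0.9
   vertex 3.2 1.2 3.3
   vertex 4.5 2.9 0.1
  endloop
 endfacet
 facet normal 0.848 0.146 0.510
  outer loop
   vertex 4.3 3.2 0.9
   vertex 3.2 2.6 2.9
   vertex 3.2 1.2 3.3
  endloop
 endfacet
 facet normal -0.152 0.912 -0.380
  outer loop
   vertex 4.3 3.2 0.9
   vertex 4.5 2.9 0.1
   vertex 0.2 2.6 1.1
  endloop
 endfacet
 facet normal -0.131 0.967 0.218
  outer loop
   vertex 4.3 3.2 0.9
   vertex 0.2 2.6 1.1
   vertex 3.2 2.6 2.9
  endloop
 endfacet
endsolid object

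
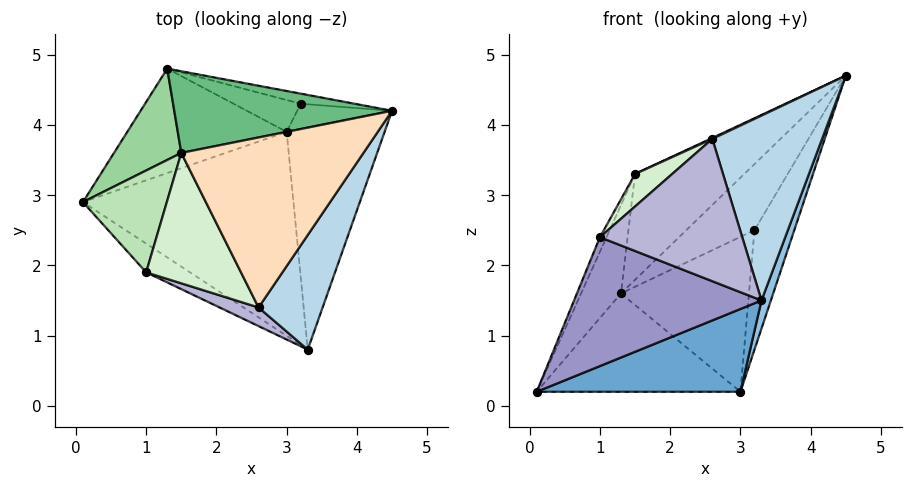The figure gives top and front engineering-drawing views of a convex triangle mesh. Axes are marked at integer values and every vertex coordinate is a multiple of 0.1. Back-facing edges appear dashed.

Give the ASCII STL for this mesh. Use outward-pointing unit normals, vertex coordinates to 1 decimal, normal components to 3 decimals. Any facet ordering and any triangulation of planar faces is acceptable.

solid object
 facet normal 0.129 -0.373 -0.919
  outer loop
   vertex 3.0 3.9 0.2
   vertex 3.3 0.8 1.5
   vertex 0.1 2.9 0.2
  endloop
 endfacet
 facet normal 0.949 -0.040 -0.314
  outer loop
   vertex 3.0 3.9 0.2
   vertex 4.5 4.2 4.7
   vertex 3.3 0.8 1.5
  endloop
 endfacet
 facet normal 0.708 -0.600 0.372
  outer loop
   vertex 2.6 1.4 3.8
   vertex 3.3 0.8 1.5
   vertex 4.5 4.2 4.7
  endloop
 endfacet
 facet normal -0.230 0.667 -0.708
  outer loop
   vertex 1.3 4.8 1.6
   vertex 3.0 3.9 0.2
   vertex 0.1 2.9 0.2
  endloop
 endfacet
 facet normal 0.392 0.900 -0.191
  outer loop
   vertex 3.2 4.3 2.5
   vertex 4.5 4.2 4.7
   vertex 3.0 3.9 0.2
  endloop
 endfacet
 facet normal 0.315 0.938 -0.143
  outer loop
   vertex 3.2 4.3 2.5
   vertex 1.3 4.8 1.6
   vertex 4.5 4.2 4.7
  endloop
 endfacet
 facet normal 0.333 0.924 -0.190
  outer loop
   vertex 3.2 4.3 2.5
   vertex 3.0 3.9 0.2
   vertex 1.3 4.8 1.6
  endloop
 endfacet
 facet normal -0.422 -0.005 0.907
  outer loop
   vertex 1.5 3.6 3.3
   vertex 2.6 1.4 3.8
   vertex 4.5 4.2 4.7
  endloop
 endfacet
 facet normal -0.405 0.724 0.559
  outer loop
   vertex 1.5 3.6 3.3
   vertex 4.5 4.2 4.7
   vertex 1.3 4.8 1.6
  endloop
 endfacet
 facet normal -0.889 0.319 0.329
  outer loop
   vertex 1.5 3.6 3.3
   vertex 1.3 4.8 1.6
   vertex 0.1 2.9 0.2
  endloop
 endfacet
 facet normal -0.915 0.057 0.400
  outer loop
   vertex 1.0 1.9 2.4
   vertex 1.5 3.6 3.3
   vertex 0.1 2.9 0.2
  endloop
 endfacet
 facet normal -0.679 -0.178 0.712
  outer loop
   vertex 1.0 1.9 2.4
   vertex 2.6 1.4 3.8
   vertex 1.5 3.6 3.3
  endloop
 endfacet
 facet normal -0.483 -0.854 -0.191
  outer loop
   vertex 1.0 1.9 2.4
   vertex 0.1 2.9 0.2
   vertex 3.3 0.8 1.5
  endloop
 endfacet
 facet normal -0.390 -0.913 0.120
  outer loop
   vertex 1.0 1.9 2.4
   vertex 3.3 0.8 1.5
   vertex 2.6 1.4 3.8
  endloop
 endfacet
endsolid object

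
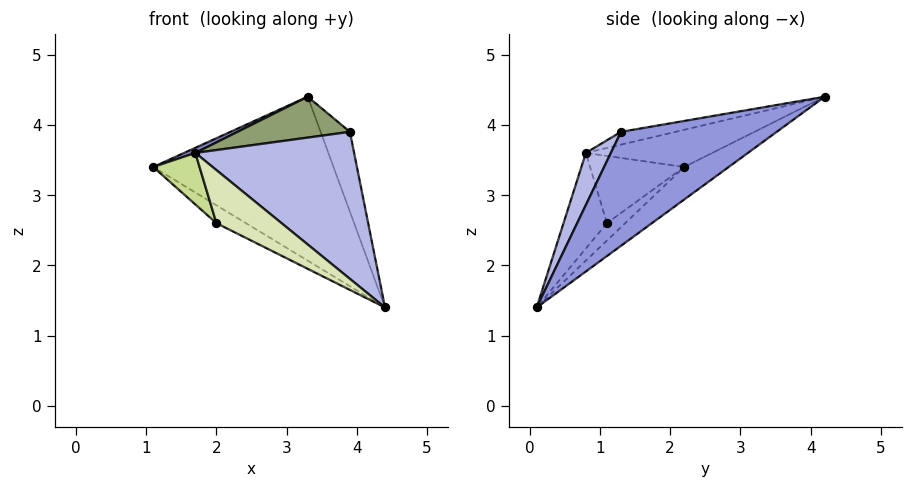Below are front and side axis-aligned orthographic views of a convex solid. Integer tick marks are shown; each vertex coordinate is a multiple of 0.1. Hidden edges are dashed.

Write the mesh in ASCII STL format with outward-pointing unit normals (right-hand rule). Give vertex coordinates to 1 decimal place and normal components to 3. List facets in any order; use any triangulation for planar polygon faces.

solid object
 facet normal -0.138 0.560 -0.817
  outer loop
   vertex 3.3 4.2 4.4
   vertex 4.4 0.1 1.4
   vertex 1.1 2.2 3.4
  endloop
 endfacet
 facet normal -0.387 -0.034 0.921
  outer loop
   vertex 1.7 0.8 3.6
   vertex 3.3 4.2 4.4
   vertex 1.1 2.2 3.4
  endloop
 endfacet
 facet normal 0.977 0.184 0.107
  outer loop
   vertex 3.9 1.3 3.9
   vertex 4.4 0.1 1.4
   vertex 3.3 4.2 4.4
  endloop
 endfacet
 facet normal 0.139 -0.882 0.451
  outer loop
   vertex 3.9 1.3 3.9
   vertex 1.7 0.8 3.6
   vertex 4.4 0.1 1.4
  endloop
 endfacet
 facet normal -0.091 -0.187 0.978
  outer loop
   vertex 3.9 1.3 3.9
   vertex 3.3 4.2 4.4
   vertex 1.7 0.8 3.6
  endloop
 endfacet
 facet normal -0.260 0.420 -0.870
  outer loop
   vertex 2.0 1.1 2.6
   vertex 1.1 2.2 3.4
   vertex 4.4 0.1 1.4
  endloop
 endfacet
 facet normal -0.832 -0.410 -0.373
  outer loop
   vertex 2.0 1.1 2.6
   vertex 1.7 0.8 3.6
   vertex 1.1 2.2 3.4
  endloop
 endfacet
 facet normal -0.512 -0.768 -0.384
  outer loop
   vertex 2.0 1.1 2.6
   vertex 4.4 0.1 1.4
   vertex 1.7 0.8 3.6
  endloop
 endfacet
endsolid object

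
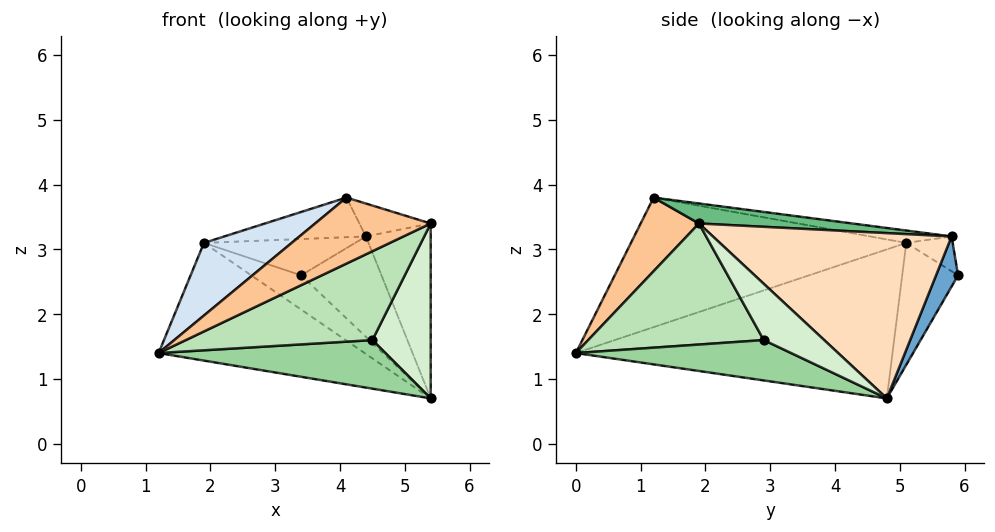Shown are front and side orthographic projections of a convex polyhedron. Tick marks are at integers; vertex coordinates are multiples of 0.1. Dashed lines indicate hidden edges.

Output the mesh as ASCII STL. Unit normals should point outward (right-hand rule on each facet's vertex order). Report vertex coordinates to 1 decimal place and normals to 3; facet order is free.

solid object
 facet normal 0.255 0.929 -0.270
  outer loop
   vertex 4.4 5.8 3.2
   vertex 5.4 4.8 0.7
   vertex 3.4 5.9 2.6
  endloop
 endfacet
 facet normal -0.513 0.334 -0.790
  outer loop
   vertex 1.9 5.1 3.1
   vertex 5.4 4.8 0.7
   vertex 1.2 0.0 1.4
  endloop
 endfacet
 facet normal -0.484 0.433 -0.760
  outer loop
   vertex 1.9 5.1 3.1
   vertex 3.4 5.9 2.6
   vertex 5.4 4.8 0.7
  endloop
 endfacet
 facet normal -0.580 -0.185 0.793
  outer loop
   vertex 1.9 5.1 3.1
   vertex 1.2 0.0 1.4
   vertex 4.1 1.2 3.8
  endloop
 endfacet
 facet normal -0.246 0.802 0.544
  outer loop
   vertex 1.9 5.1 3.1
   vertex 4.4 5.8 3.2
   vertex 3.4 5.9 2.6
  endloop
 endfacet
 facet normal -0.077 0.134 0.988
  outer loop
   vertex 1.9 5.1 3.1
   vertex 4.1 1.2 3.8
   vertex 4.4 5.8 3.2
  endloop
 endfacet
 facet normal 0.448 -0.888 -0.098
  outer loop
   vertex 5.4 1.9 3.4
   vertex 4.1 1.2 3.8
   vertex 1.2 0.0 1.4
  endloop
 endfacet
 facet normal 0.929 0.252 0.271
  outer loop
   vertex 5.4 1.9 3.4
   vertex 5.4 4.8 0.7
   vertex 4.4 5.8 3.2
  endloop
 endfacet
 facet normal 0.238 0.110 0.965
  outer loop
   vertex 5.4 1.9 3.4
   vertex 4.4 5.8 3.2
   vertex 4.1 1.2 3.8
  endloop
 endfacet
 facet normal 0.526 -0.555 -0.644
  outer loop
   vertex 4.5 2.9 1.6
   vertex 1.2 0.0 1.4
   vertex 5.4 4.8 0.7
  endloop
 endfacet
 facet normal 0.549 -0.583 -0.599
  outer loop
   vertex 4.5 2.9 1.6
   vertex 5.4 1.9 3.4
   vertex 1.2 0.0 1.4
  endloop
 endfacet
 facet normal 0.577 -0.556 -0.598
  outer loop
   vertex 4.5 2.9 1.6
   vertex 5.4 4.8 0.7
   vertex 5.4 1.9 3.4
  endloop
 endfacet
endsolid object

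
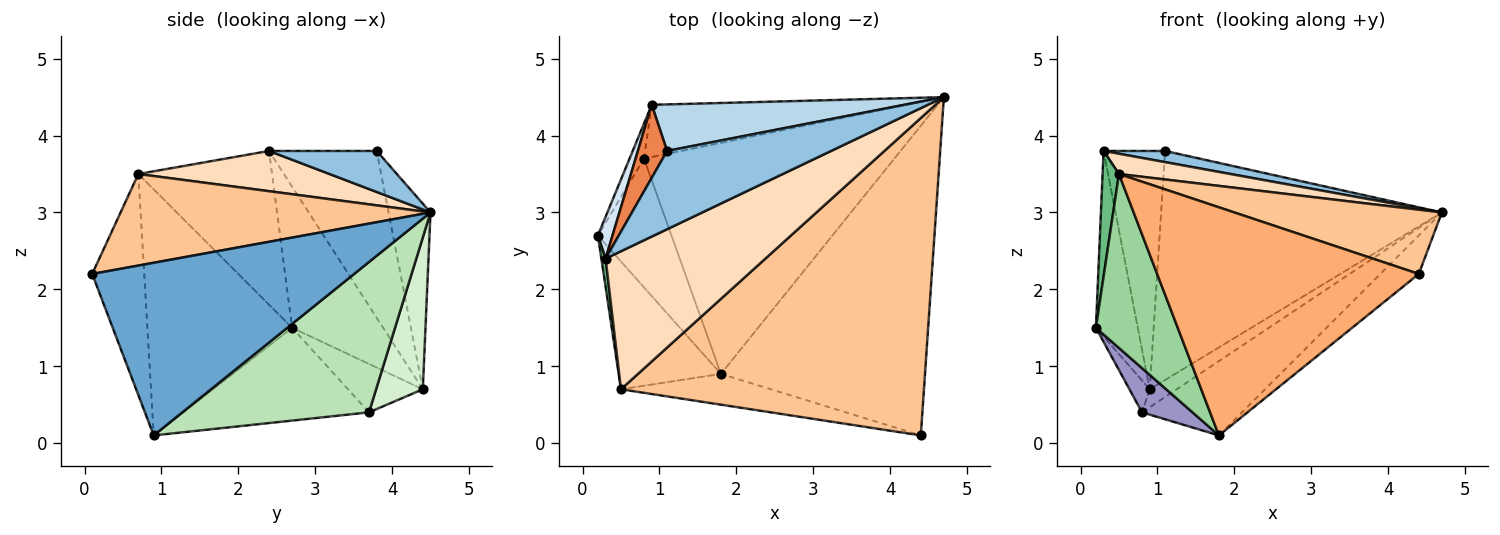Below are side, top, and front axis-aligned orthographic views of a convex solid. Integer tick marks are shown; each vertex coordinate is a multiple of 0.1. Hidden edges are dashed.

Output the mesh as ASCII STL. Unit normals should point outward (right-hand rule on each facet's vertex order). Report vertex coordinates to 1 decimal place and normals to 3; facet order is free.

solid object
 facet normal 0.643 0.094 -0.760
  outer loop
   vertex 1.8 0.9 0.1
   vertex 4.7 4.5 3.0
   vertex 4.4 0.1 2.2
  endloop
 endfacet
 facet normal 0.240 -0.137 0.961
  outer loop
   vertex 1.1 3.8 3.8
   vertex 0.3 2.4 3.8
   vertex 4.7 4.5 3.0
  endloop
 endfacet
 facet normal -0.145 0.970 0.197
  outer loop
   vertex 0.9 4.4 0.7
   vertex 1.1 3.8 3.8
   vertex 4.7 4.5 3.0
  endloop
 endfacet
 facet normal -0.904 0.416 0.094
  outer loop
   vertex 0.9 4.4 0.7
   vertex 0.2 2.7 1.5
   vertex 0.3 2.4 3.8
  endloop
 endfacet
 facet normal -0.858 0.491 0.150
  outer loop
   vertex 0.9 4.4 0.7
   vertex 0.3 2.4 3.8
   vertex 1.1 3.8 3.8
  endloop
 endfacet
 facet normal -0.193 -0.972 -0.131
  outer loop
   vertex 0.5 0.7 3.5
   vertex 1.8 0.9 0.1
   vertex 4.4 0.1 2.2
  endloop
 endfacet
 facet normal 0.284 -0.190 0.940
  outer loop
   vertex 0.5 0.7 3.5
   vertex 4.4 0.1 2.2
   vertex 4.7 4.5 3.0
  endloop
 endfacet
 facet normal 0.242 -0.141 0.960
  outer loop
   vertex 0.5 0.7 3.5
   vertex 4.7 4.5 3.0
   vertex 0.3 2.4 3.8
  endloop
 endfacet
 facet normal -0.992 -0.122 0.027
  outer loop
   vertex 0.5 0.7 3.5
   vertex 0.3 2.4 3.8
   vertex 0.2 2.7 1.5
  endloop
 endfacet
 facet normal -0.818 -0.463 -0.340
  outer loop
   vertex 0.5 0.7 3.5
   vertex 0.2 2.7 1.5
   vertex 1.8 0.9 0.1
  endloop
 endfacet
 facet normal 0.496 0.266 -0.826
  outer loop
   vertex 0.8 3.7 0.4
   vertex 4.7 4.5 3.0
   vertex 1.8 0.9 0.1
  endloop
 endfacet
 facet normal 0.491 0.283 -0.824
  outer loop
   vertex 0.8 3.7 0.4
   vertex 0.9 4.4 0.7
   vertex 4.7 4.5 3.0
  endloop
 endfacet
 facet normal -0.766 -0.209 -0.608
  outer loop
   vertex 0.8 3.7 0.4
   vertex 1.8 0.9 0.1
   vertex 0.2 2.7 1.5
  endloop
 endfacet
 facet normal -0.927 0.251 -0.277
  outer loop
   vertex 0.8 3.7 0.4
   vertex 0.2 2.7 1.5
   vertex 0.9 4.4 0.7
  endloop
 endfacet
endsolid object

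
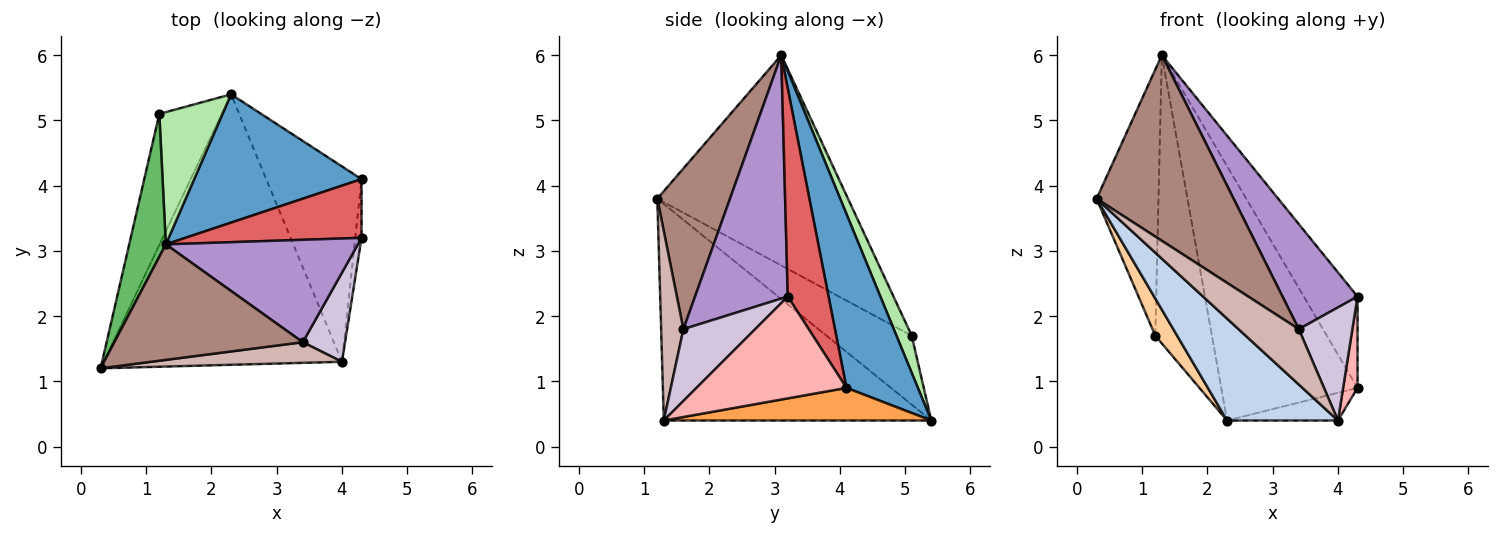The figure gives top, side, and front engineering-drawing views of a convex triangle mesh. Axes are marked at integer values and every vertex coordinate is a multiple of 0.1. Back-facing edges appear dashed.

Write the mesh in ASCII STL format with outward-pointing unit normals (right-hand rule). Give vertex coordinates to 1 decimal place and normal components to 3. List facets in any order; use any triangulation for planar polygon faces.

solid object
 facet normal 0.424 0.809 0.408
  outer loop
   vertex 1.3 3.1 6.0
   vertex 4.3 4.1 0.9
   vertex 2.3 5.4 0.4
  endloop
 endfacet
 facet normal -0.648 -0.269 -0.713
  outer loop
   vertex 4.0 1.3 0.4
   vertex 0.3 1.2 3.8
   vertex 2.3 5.4 0.4
  endloop
 endfacet
 facet normal 0.321 0.133 -0.938
  outer loop
   vertex 4.0 1.3 0.4
   vertex 2.3 5.4 0.4
   vertex 4.3 4.1 0.9
  endloop
 endfacet
 facet normal -0.728 -0.187 -0.659
  outer loop
   vertex 1.2 5.1 1.7
   vertex 2.3 5.4 0.4
   vertex 0.3 1.2 3.8
  endloop
 endfacet
 facet normal -0.938 0.305 0.163
  outer loop
   vertex 1.2 5.1 1.7
   vertex 0.3 1.2 3.8
   vertex 1.3 3.1 6.0
  endloop
 endfacet
 facet normal 0.238 0.883 0.405
  outer loop
   vertex 1.2 5.1 1.7
   vertex 1.3 3.1 6.0
   vertex 2.3 5.4 0.4
  endloop
 endfacet
 facet normal 0.538 0.709 0.456
  outer loop
   vertex 4.3 3.2 2.3
   vertex 4.3 4.1 0.9
   vertex 1.3 3.1 6.0
  endloop
 endfacet
 facet normal 0.994 -0.095 -0.061
  outer loop
   vertex 4.3 3.2 2.3
   vertex 4.0 1.3 0.4
   vertex 4.3 4.1 0.9
  endloop
 endfacet
 facet normal 0.663 -0.536 0.523
  outer loop
   vertex 3.4 1.6 1.8
   vertex 4.3 3.2 2.3
   vertex 1.3 3.1 6.0
  endloop
 endfacet
 facet normal 0.725 -0.541 0.427
  outer loop
   vertex 3.4 1.6 1.8
   vertex 4.0 1.3 0.4
   vertex 4.3 3.2 2.3
  endloop
 endfacet
 facet normal 0.411 -0.774 0.482
  outer loop
   vertex 3.4 1.6 1.8
   vertex 1.3 3.1 6.0
   vertex 0.3 1.2 3.8
  endloop
 endfacet
 facet normal 0.327 -0.886 0.330
  outer loop
   vertex 3.4 1.6 1.8
   vertex 0.3 1.2 3.8
   vertex 4.0 1.3 0.4
  endloop
 endfacet
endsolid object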